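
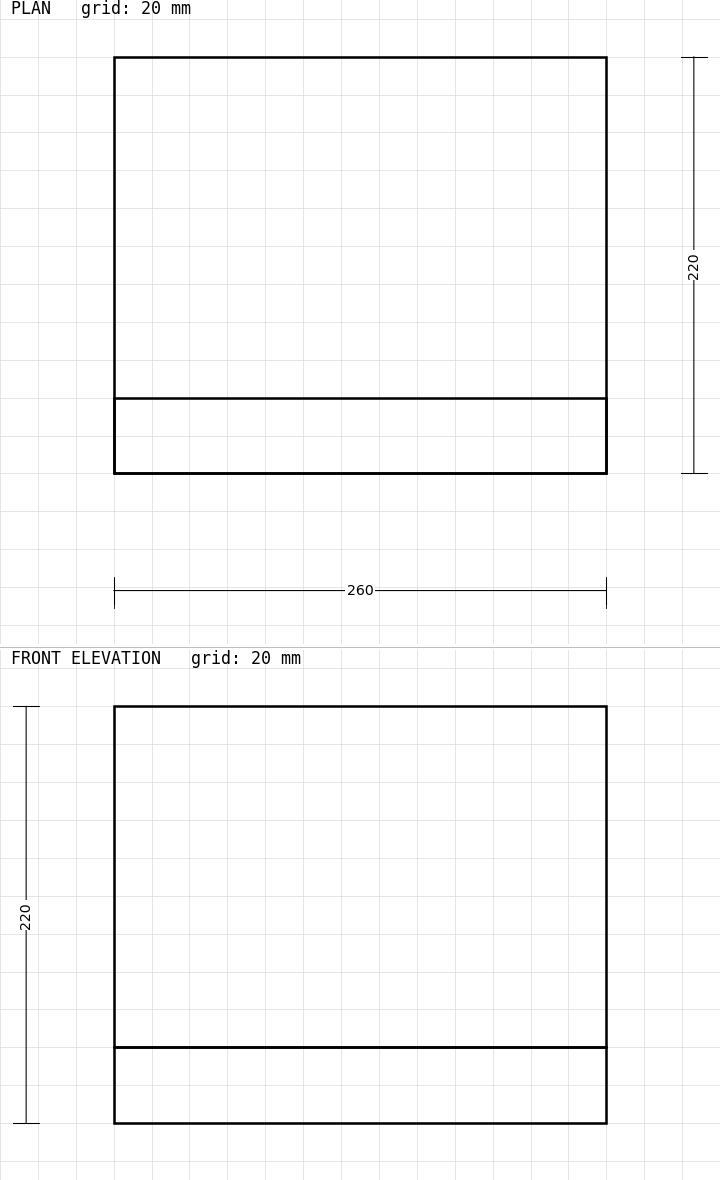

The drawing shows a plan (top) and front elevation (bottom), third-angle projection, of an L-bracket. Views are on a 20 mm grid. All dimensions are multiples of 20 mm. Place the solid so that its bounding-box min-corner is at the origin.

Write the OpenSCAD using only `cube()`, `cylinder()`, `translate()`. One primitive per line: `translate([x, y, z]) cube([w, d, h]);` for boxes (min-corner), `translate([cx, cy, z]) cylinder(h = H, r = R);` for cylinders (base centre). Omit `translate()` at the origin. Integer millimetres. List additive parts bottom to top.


cube([260, 220, 40]);
translate([0, 0, 40]) cube([260, 40, 180]);


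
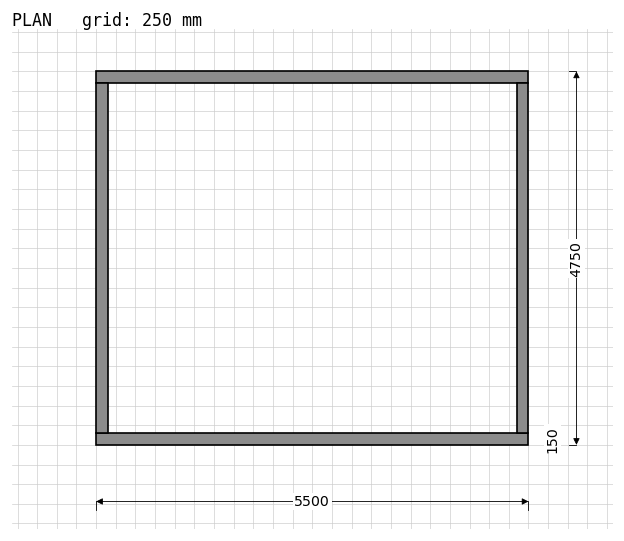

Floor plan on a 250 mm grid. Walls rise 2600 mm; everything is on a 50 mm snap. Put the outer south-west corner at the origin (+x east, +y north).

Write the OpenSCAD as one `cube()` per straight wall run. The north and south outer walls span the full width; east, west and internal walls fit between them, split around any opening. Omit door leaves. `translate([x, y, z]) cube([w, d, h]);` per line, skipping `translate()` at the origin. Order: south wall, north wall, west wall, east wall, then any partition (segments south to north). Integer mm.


cube([5500, 150, 2600]);
translate([0, 4600, 0]) cube([5500, 150, 2600]);
translate([0, 150, 0]) cube([150, 4450, 2600]);
translate([5350, 150, 0]) cube([150, 4450, 2600]);


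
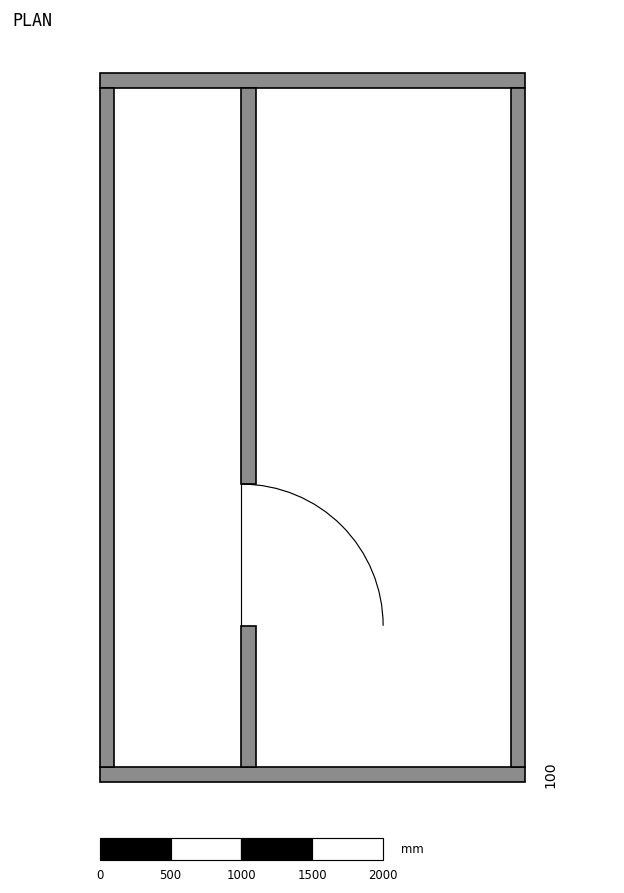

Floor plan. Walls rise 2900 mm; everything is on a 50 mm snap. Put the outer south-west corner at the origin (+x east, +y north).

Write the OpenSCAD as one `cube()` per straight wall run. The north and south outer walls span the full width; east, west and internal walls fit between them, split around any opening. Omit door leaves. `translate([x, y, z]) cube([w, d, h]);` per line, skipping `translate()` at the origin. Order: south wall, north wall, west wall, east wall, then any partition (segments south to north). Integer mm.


cube([3000, 100, 2900]);
translate([0, 4900, 0]) cube([3000, 100, 2900]);
translate([0, 100, 0]) cube([100, 4800, 2900]);
translate([2900, 100, 0]) cube([100, 4800, 2900]);
translate([1000, 100, 0]) cube([100, 1000, 2900]);
translate([1000, 2100, 0]) cube([100, 2800, 2900]);


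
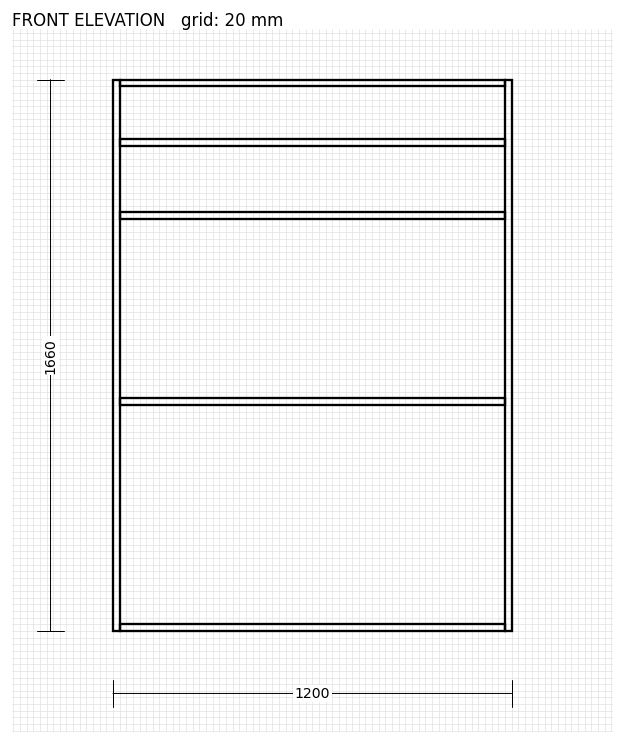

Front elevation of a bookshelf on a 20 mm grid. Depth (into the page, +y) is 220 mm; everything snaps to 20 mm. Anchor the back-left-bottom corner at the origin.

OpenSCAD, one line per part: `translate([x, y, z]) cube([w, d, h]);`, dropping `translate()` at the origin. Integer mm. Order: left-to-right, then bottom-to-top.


cube([20, 220, 1660]);
translate([20, 0, 0]) cube([1160, 220, 20]);
translate([20, 0, 680]) cube([1160, 220, 20]);
translate([20, 0, 1240]) cube([1160, 220, 20]);
translate([20, 0, 1460]) cube([1160, 220, 20]);
translate([20, 0, 1640]) cube([1160, 220, 20]);
translate([1180, 0, 0]) cube([20, 220, 1660]);


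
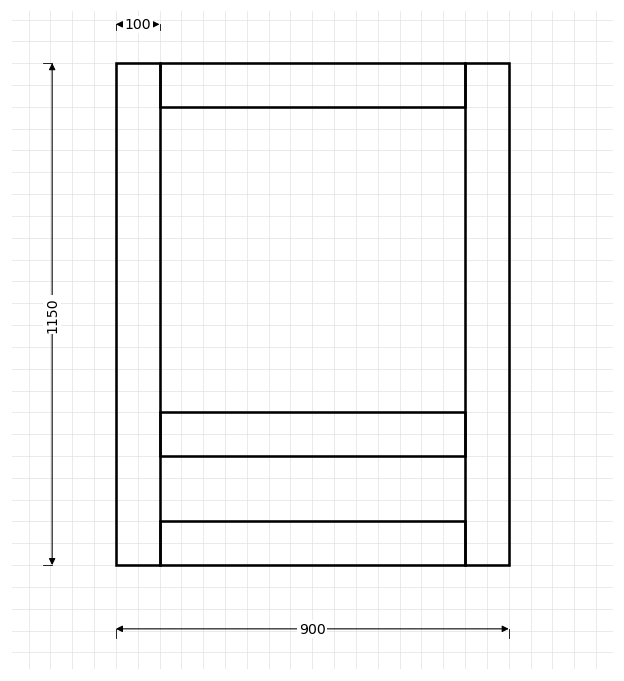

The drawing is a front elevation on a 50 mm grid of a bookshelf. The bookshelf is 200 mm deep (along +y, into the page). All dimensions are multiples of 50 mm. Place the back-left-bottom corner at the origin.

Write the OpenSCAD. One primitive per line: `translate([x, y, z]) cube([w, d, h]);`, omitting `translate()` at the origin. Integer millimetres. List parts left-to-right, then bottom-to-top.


cube([100, 200, 1150]);
translate([100, 0, 0]) cube([700, 200, 100]);
translate([100, 0, 250]) cube([700, 200, 100]);
translate([100, 0, 1050]) cube([700, 200, 100]);
translate([800, 0, 0]) cube([100, 200, 1150]);


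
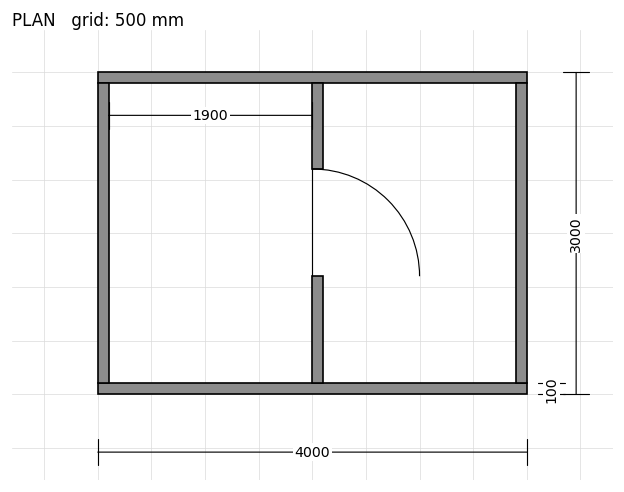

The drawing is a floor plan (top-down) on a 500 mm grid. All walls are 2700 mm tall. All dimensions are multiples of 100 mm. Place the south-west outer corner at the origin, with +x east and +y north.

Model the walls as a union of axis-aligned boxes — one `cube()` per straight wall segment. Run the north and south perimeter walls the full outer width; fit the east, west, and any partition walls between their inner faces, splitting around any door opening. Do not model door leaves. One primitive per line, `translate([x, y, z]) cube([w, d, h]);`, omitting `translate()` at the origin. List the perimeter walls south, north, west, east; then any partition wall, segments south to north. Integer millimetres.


cube([4000, 100, 2700]);
translate([0, 2900, 0]) cube([4000, 100, 2700]);
translate([0, 100, 0]) cube([100, 2800, 2700]);
translate([3900, 100, 0]) cube([100, 2800, 2700]);
translate([2000, 100, 0]) cube([100, 1000, 2700]);
translate([2000, 2100, 0]) cube([100, 800, 2700]);


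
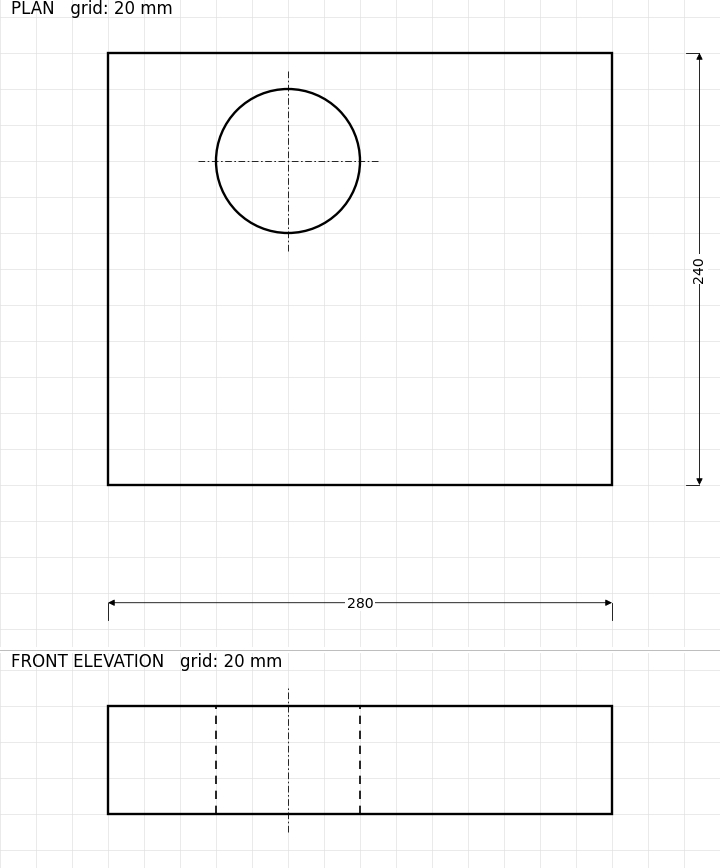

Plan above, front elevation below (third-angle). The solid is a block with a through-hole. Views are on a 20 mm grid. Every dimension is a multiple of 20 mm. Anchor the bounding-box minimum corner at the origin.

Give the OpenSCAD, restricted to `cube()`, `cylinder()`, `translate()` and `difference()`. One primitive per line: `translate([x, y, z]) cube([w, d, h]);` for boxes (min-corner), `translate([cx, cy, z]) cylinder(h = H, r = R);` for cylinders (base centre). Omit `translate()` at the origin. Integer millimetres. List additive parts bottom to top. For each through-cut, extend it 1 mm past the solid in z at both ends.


difference() {
  cube([280, 240, 60]);
  translate([100, 180, -1]) cylinder(h = 62, r = 40);
}


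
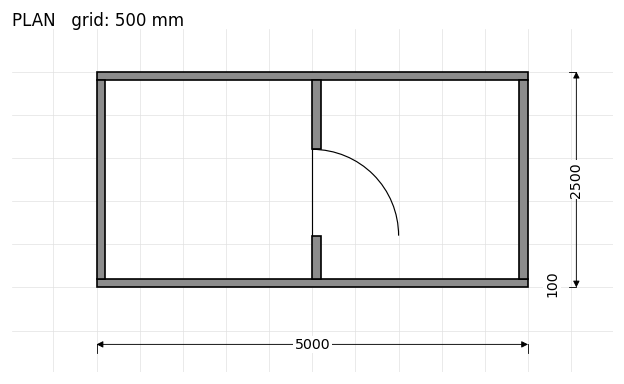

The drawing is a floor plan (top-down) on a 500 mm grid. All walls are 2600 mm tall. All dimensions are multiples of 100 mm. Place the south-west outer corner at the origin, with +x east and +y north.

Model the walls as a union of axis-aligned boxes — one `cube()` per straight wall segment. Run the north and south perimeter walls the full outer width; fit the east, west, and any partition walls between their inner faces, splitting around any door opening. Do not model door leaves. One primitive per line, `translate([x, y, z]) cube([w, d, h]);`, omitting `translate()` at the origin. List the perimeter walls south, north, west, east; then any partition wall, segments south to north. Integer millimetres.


cube([5000, 100, 2600]);
translate([0, 2400, 0]) cube([5000, 100, 2600]);
translate([0, 100, 0]) cube([100, 2300, 2600]);
translate([4900, 100, 0]) cube([100, 2300, 2600]);
translate([2500, 100, 0]) cube([100, 500, 2600]);
translate([2500, 1600, 0]) cube([100, 800, 2600]);


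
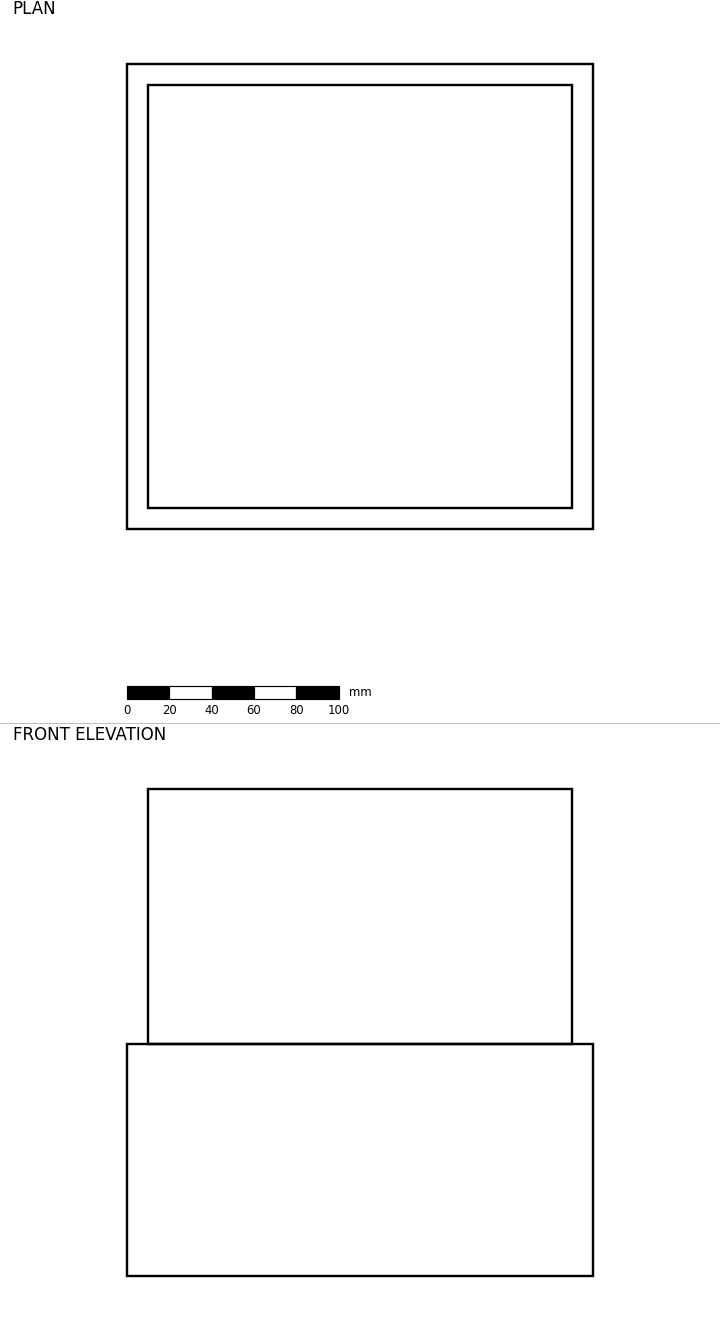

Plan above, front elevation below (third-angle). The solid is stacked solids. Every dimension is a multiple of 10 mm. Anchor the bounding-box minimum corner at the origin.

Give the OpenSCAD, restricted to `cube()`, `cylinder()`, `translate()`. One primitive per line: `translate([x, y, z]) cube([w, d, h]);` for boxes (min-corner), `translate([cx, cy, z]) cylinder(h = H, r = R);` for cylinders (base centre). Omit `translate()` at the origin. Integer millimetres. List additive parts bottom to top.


cube([220, 220, 110]);
translate([10, 10, 110]) cube([200, 200, 120]);


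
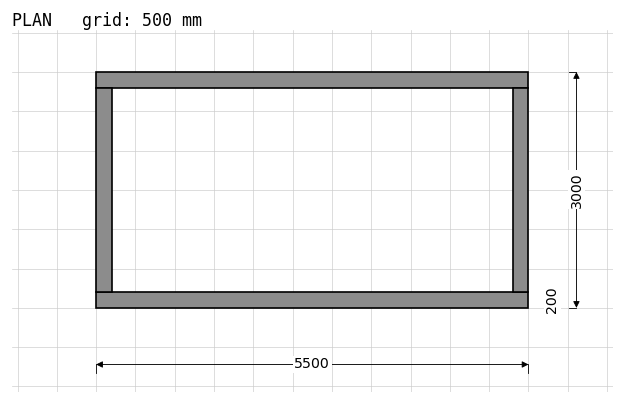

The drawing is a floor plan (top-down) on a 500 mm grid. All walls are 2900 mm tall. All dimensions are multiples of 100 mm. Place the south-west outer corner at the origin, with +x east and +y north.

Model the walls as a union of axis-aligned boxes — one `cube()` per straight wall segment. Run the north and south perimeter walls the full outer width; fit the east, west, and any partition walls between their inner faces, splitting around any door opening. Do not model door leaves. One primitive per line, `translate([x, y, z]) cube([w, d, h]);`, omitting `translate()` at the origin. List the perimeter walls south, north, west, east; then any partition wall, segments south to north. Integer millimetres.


cube([5500, 200, 2900]);
translate([0, 2800, 0]) cube([5500, 200, 2900]);
translate([0, 200, 0]) cube([200, 2600, 2900]);
translate([5300, 200, 0]) cube([200, 2600, 2900]);


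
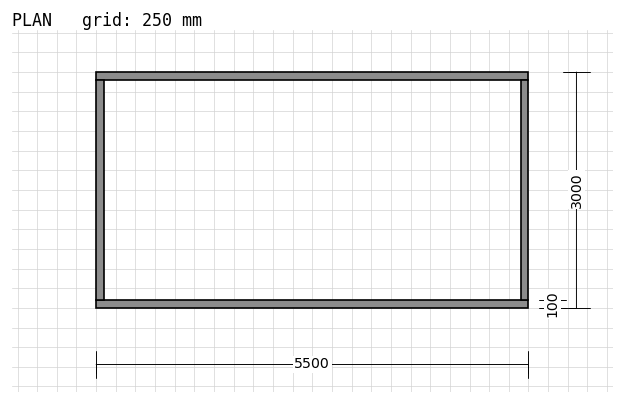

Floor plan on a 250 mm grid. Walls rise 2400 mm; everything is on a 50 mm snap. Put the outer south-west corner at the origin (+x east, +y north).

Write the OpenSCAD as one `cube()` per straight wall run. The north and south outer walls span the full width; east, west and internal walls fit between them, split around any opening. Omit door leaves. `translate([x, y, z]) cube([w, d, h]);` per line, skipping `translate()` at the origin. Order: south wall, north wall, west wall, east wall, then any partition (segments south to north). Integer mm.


cube([5500, 100, 2400]);
translate([0, 2900, 0]) cube([5500, 100, 2400]);
translate([0, 100, 0]) cube([100, 2800, 2400]);
translate([5400, 100, 0]) cube([100, 2800, 2400]);


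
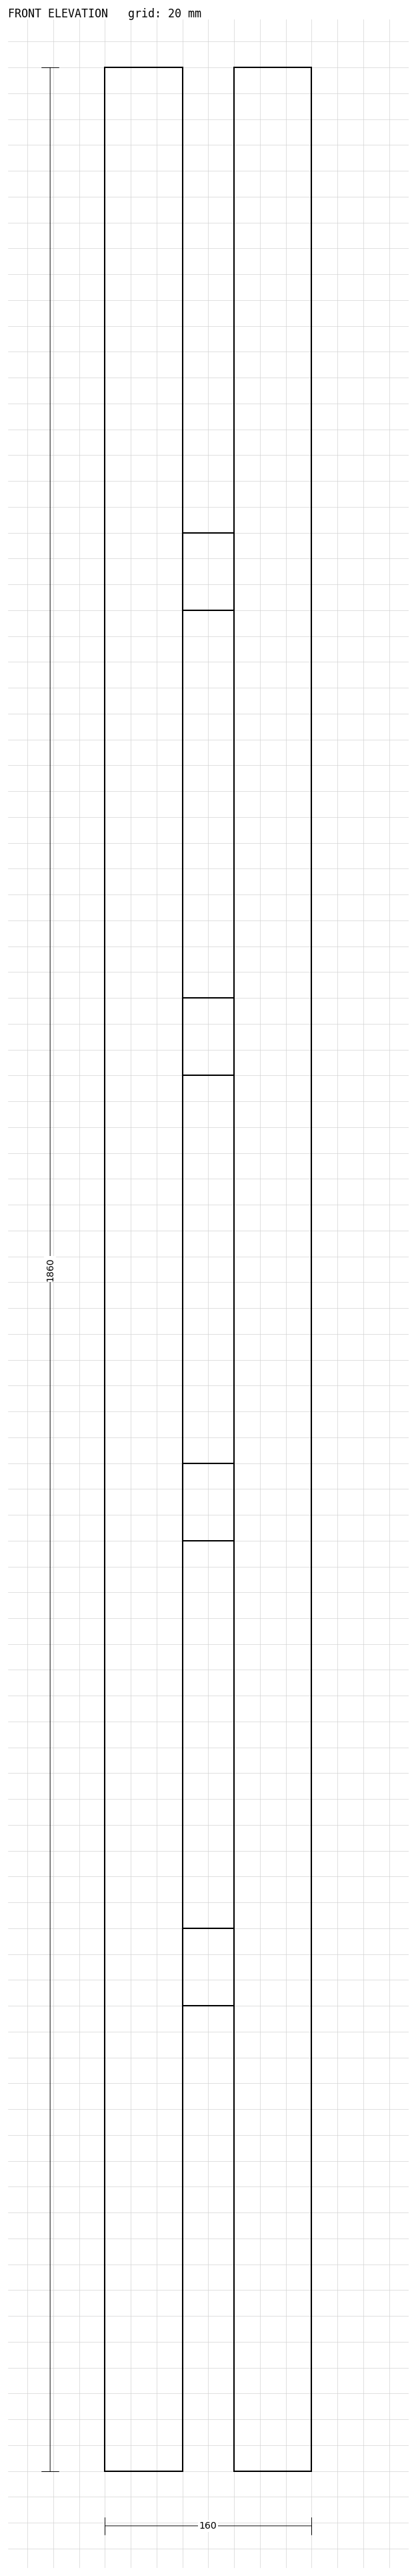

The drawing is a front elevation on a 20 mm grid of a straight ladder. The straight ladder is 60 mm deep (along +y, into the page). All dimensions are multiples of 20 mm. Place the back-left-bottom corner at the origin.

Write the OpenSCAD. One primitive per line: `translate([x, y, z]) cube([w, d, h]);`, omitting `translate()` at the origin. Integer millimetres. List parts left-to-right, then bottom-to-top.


cube([60, 60, 1860]);
translate([60, 0, 360]) cube([40, 60, 60]);
translate([60, 0, 720]) cube([40, 60, 60]);
translate([60, 0, 1080]) cube([40, 60, 60]);
translate([60, 0, 1440]) cube([40, 60, 60]);
translate([100, 0, 0]) cube([60, 60, 1860]);


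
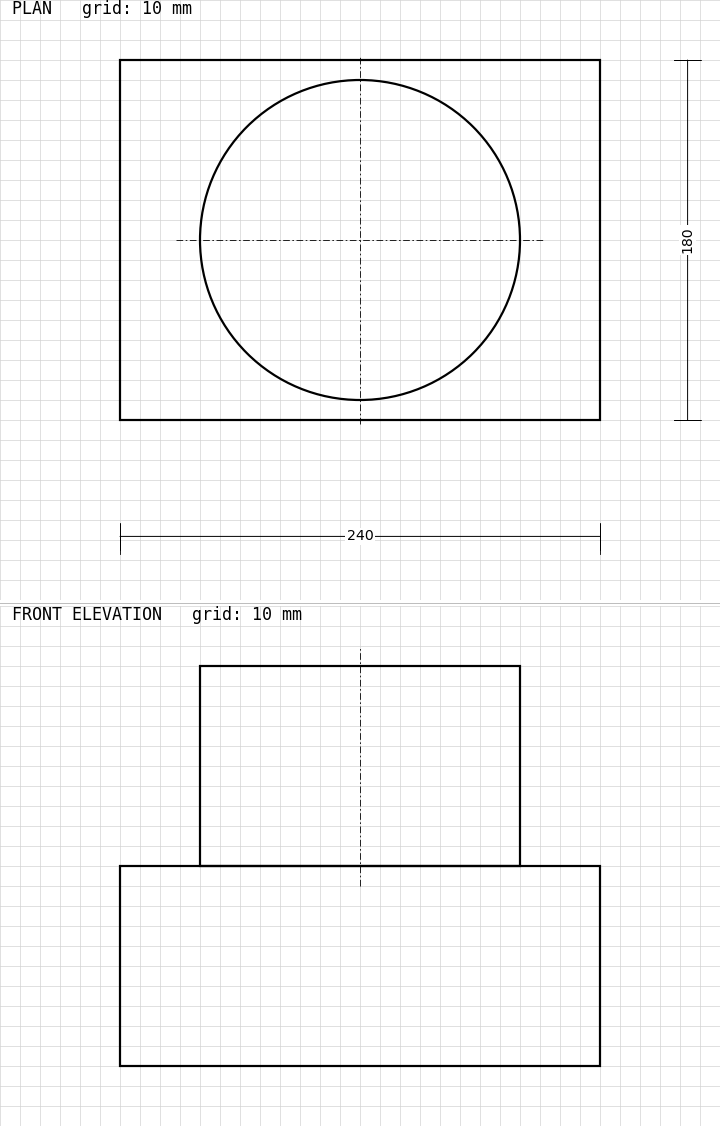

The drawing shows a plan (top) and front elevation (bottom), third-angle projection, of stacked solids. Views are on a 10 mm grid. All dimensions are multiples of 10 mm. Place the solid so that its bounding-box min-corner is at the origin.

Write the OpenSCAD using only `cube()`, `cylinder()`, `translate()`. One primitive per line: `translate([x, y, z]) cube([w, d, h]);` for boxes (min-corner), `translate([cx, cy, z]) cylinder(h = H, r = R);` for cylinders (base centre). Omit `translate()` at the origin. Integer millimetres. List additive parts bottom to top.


cube([240, 180, 100]);
translate([120, 90, 100]) cylinder(h = 100, r = 80);


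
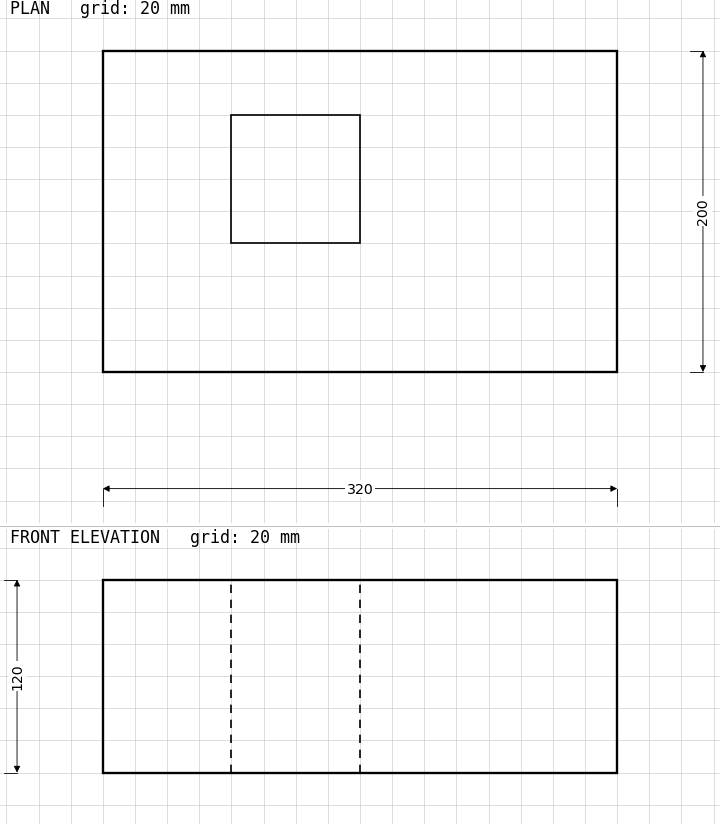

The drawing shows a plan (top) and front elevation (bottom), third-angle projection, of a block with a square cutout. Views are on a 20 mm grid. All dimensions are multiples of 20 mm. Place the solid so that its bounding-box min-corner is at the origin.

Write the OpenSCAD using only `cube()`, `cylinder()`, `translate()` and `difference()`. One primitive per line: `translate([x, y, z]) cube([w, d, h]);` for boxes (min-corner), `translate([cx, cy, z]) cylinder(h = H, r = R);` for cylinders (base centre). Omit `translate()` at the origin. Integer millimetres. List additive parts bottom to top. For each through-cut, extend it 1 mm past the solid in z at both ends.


difference() {
  cube([320, 200, 120]);
  translate([80, 80, -1]) cube([80, 80, 122]);
}


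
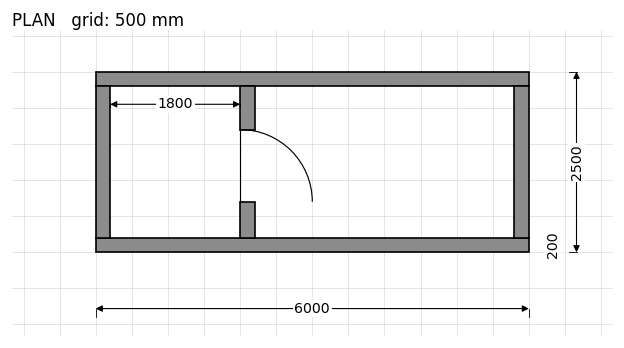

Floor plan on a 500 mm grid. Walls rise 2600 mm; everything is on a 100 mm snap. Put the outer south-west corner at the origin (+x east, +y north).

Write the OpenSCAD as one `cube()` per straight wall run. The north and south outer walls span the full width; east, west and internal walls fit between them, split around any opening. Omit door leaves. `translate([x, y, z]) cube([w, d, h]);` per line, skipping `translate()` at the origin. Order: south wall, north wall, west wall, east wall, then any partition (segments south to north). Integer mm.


cube([6000, 200, 2600]);
translate([0, 2300, 0]) cube([6000, 200, 2600]);
translate([0, 200, 0]) cube([200, 2100, 2600]);
translate([5800, 200, 0]) cube([200, 2100, 2600]);
translate([2000, 200, 0]) cube([200, 500, 2600]);
translate([2000, 1700, 0]) cube([200, 600, 2600]);


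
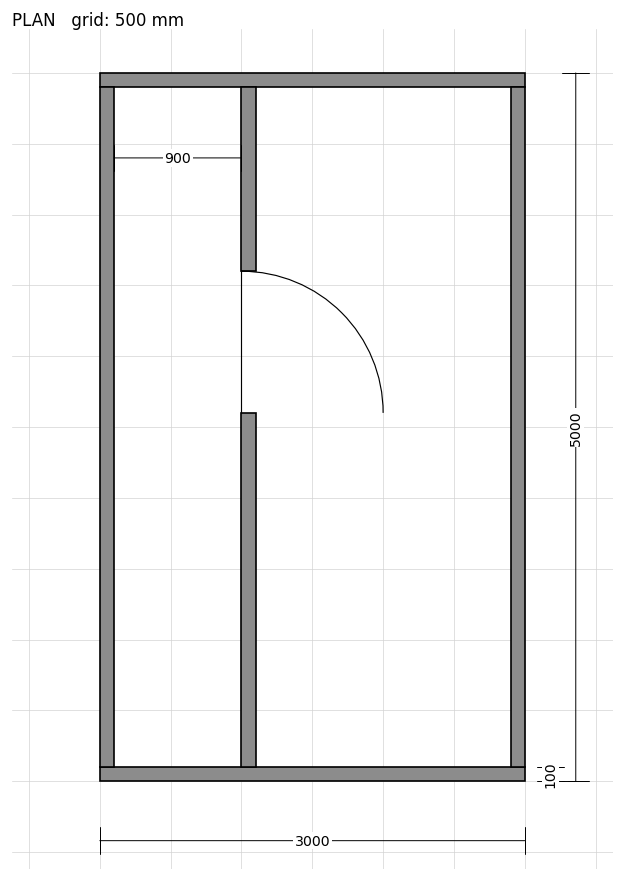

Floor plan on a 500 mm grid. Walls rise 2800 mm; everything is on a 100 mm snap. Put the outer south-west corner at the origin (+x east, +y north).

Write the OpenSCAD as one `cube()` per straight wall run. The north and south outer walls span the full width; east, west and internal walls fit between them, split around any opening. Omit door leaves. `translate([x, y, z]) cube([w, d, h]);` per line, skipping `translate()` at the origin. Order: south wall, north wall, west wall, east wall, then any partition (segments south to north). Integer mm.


cube([3000, 100, 2800]);
translate([0, 4900, 0]) cube([3000, 100, 2800]);
translate([0, 100, 0]) cube([100, 4800, 2800]);
translate([2900, 100, 0]) cube([100, 4800, 2800]);
translate([1000, 100, 0]) cube([100, 2500, 2800]);
translate([1000, 3600, 0]) cube([100, 1300, 2800]);


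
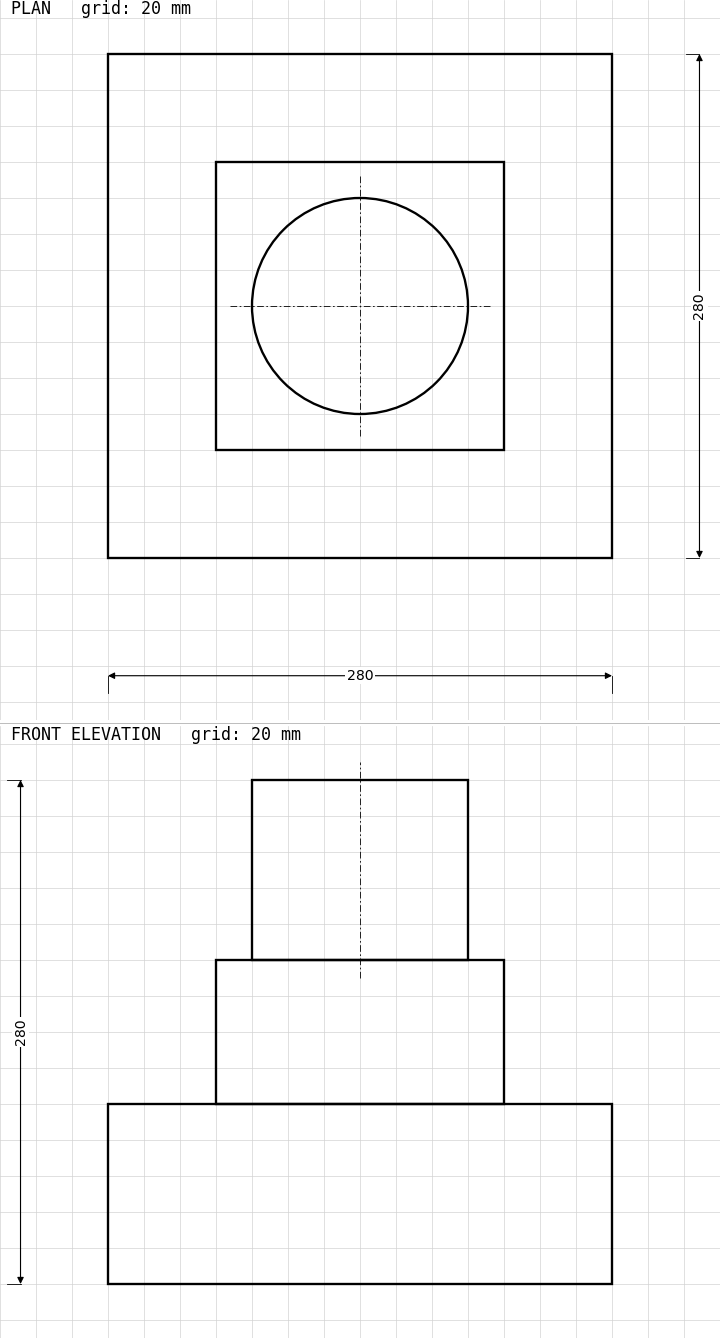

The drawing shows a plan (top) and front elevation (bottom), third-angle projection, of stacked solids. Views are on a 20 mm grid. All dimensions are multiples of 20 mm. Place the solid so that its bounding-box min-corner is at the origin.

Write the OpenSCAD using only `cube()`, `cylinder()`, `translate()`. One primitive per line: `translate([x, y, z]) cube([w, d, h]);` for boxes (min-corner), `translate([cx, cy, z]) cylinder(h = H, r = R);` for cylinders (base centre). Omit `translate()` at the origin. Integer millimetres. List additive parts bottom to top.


cube([280, 280, 100]);
translate([60, 60, 100]) cube([160, 160, 80]);
translate([140, 140, 180]) cylinder(h = 100, r = 60);


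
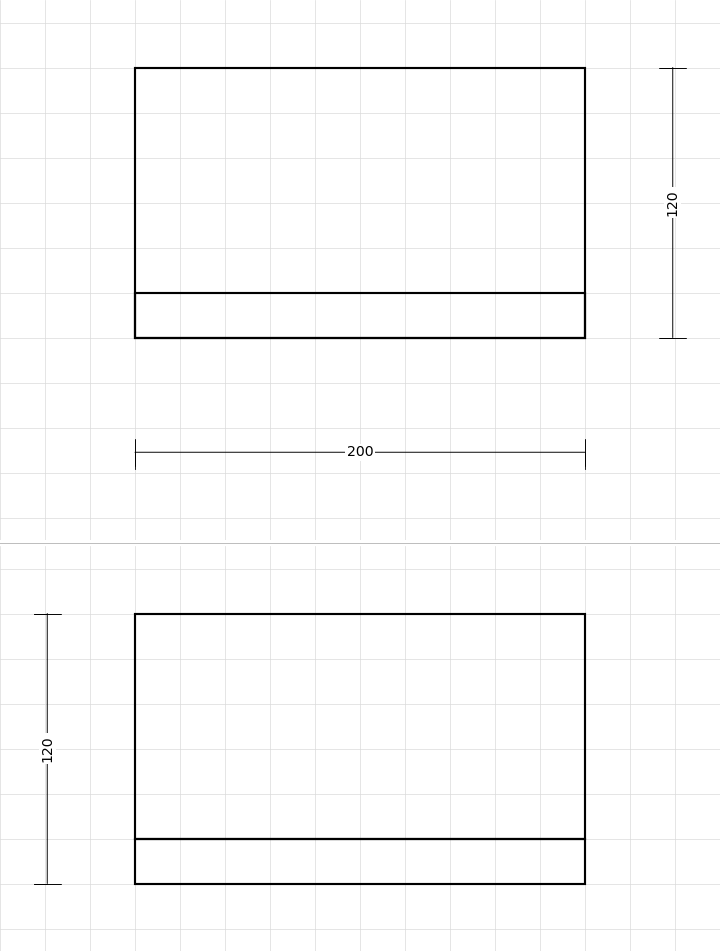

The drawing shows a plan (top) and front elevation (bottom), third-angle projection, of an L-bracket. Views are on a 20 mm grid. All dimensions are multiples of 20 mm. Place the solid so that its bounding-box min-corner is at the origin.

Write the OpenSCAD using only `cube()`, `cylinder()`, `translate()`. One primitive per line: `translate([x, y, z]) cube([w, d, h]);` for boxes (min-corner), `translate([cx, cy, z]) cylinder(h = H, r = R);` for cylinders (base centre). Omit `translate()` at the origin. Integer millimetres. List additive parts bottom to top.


cube([200, 120, 20]);
translate([0, 0, 20]) cube([200, 20, 100]);


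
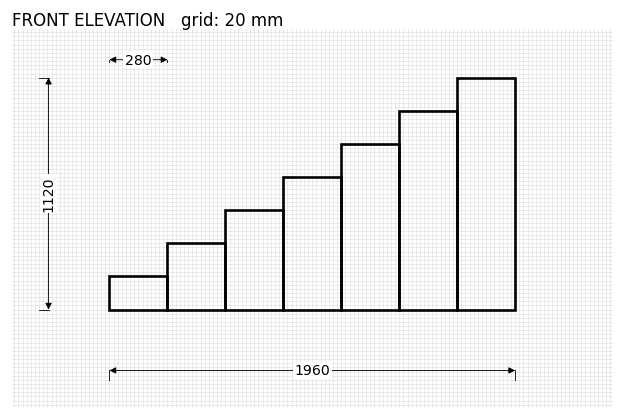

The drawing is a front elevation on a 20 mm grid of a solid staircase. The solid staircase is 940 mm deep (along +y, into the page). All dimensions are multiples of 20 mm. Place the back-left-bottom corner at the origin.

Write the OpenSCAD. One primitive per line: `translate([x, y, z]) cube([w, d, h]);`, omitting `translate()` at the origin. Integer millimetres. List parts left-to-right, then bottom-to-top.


cube([280, 940, 160]);
translate([280, 0, 0]) cube([280, 940, 320]);
translate([560, 0, 0]) cube([280, 940, 480]);
translate([840, 0, 0]) cube([280, 940, 640]);
translate([1120, 0, 0]) cube([280, 940, 800]);
translate([1400, 0, 0]) cube([280, 940, 960]);
translate([1680, 0, 0]) cube([280, 940, 1120]);


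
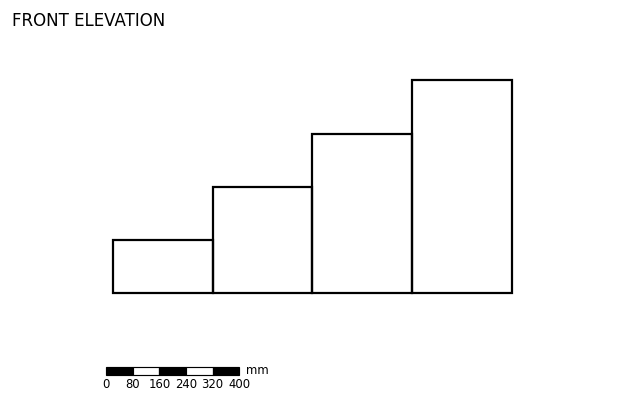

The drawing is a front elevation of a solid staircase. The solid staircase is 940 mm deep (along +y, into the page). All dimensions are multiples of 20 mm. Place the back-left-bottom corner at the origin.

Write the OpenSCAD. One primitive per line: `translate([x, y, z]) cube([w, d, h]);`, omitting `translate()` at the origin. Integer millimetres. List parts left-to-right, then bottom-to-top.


cube([300, 940, 160]);
translate([300, 0, 0]) cube([300, 940, 320]);
translate([600, 0, 0]) cube([300, 940, 480]);
translate([900, 0, 0]) cube([300, 940, 640]);


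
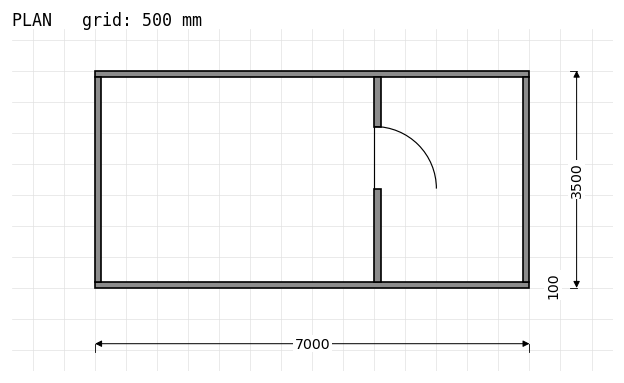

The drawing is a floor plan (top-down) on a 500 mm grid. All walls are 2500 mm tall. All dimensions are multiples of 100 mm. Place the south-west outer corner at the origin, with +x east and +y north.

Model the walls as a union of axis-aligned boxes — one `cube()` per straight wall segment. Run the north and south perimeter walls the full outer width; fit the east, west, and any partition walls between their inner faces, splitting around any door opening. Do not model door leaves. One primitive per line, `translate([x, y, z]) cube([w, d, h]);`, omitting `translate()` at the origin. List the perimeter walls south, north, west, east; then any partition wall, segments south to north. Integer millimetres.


cube([7000, 100, 2500]);
translate([0, 3400, 0]) cube([7000, 100, 2500]);
translate([0, 100, 0]) cube([100, 3300, 2500]);
translate([6900, 100, 0]) cube([100, 3300, 2500]);
translate([4500, 100, 0]) cube([100, 1500, 2500]);
translate([4500, 2600, 0]) cube([100, 800, 2500]);


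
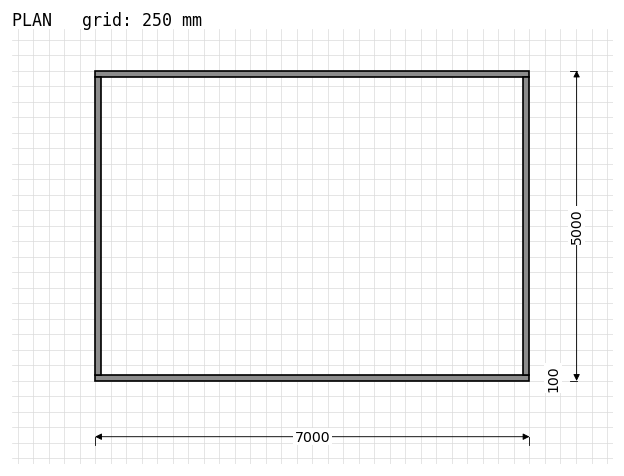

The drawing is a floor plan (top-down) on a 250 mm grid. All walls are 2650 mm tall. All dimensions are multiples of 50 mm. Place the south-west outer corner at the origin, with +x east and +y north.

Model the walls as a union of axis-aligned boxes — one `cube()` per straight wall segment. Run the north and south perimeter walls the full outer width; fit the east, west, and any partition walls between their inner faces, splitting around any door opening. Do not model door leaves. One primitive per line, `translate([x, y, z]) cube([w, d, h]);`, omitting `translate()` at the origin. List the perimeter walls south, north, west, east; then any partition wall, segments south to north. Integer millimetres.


cube([7000, 100, 2650]);
translate([0, 4900, 0]) cube([7000, 100, 2650]);
translate([0, 100, 0]) cube([100, 4800, 2650]);
translate([6900, 100, 0]) cube([100, 4800, 2650]);


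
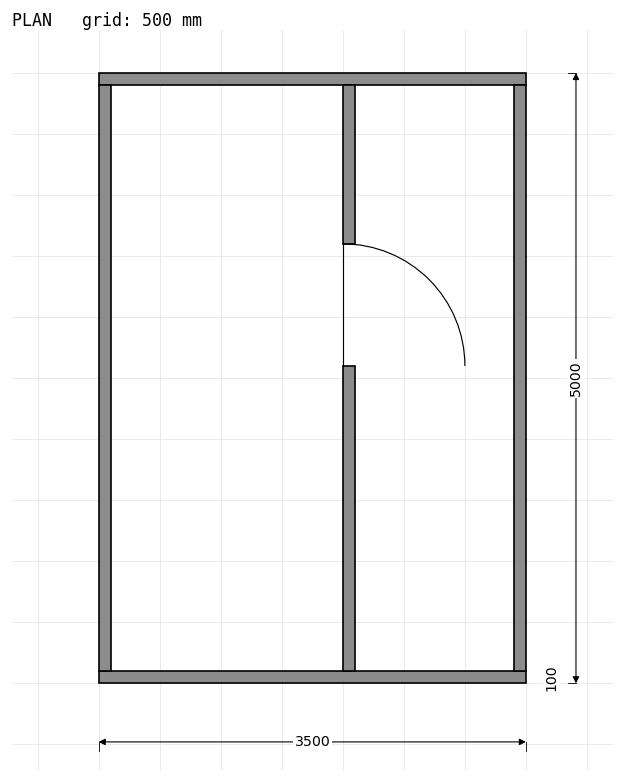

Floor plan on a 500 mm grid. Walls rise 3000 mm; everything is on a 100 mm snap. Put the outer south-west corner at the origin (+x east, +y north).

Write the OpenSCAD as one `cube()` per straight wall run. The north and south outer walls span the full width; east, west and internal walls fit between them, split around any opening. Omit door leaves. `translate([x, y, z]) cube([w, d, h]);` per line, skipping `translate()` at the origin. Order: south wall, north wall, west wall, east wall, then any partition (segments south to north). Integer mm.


cube([3500, 100, 3000]);
translate([0, 4900, 0]) cube([3500, 100, 3000]);
translate([0, 100, 0]) cube([100, 4800, 3000]);
translate([3400, 100, 0]) cube([100, 4800, 3000]);
translate([2000, 100, 0]) cube([100, 2500, 3000]);
translate([2000, 3600, 0]) cube([100, 1300, 3000]);


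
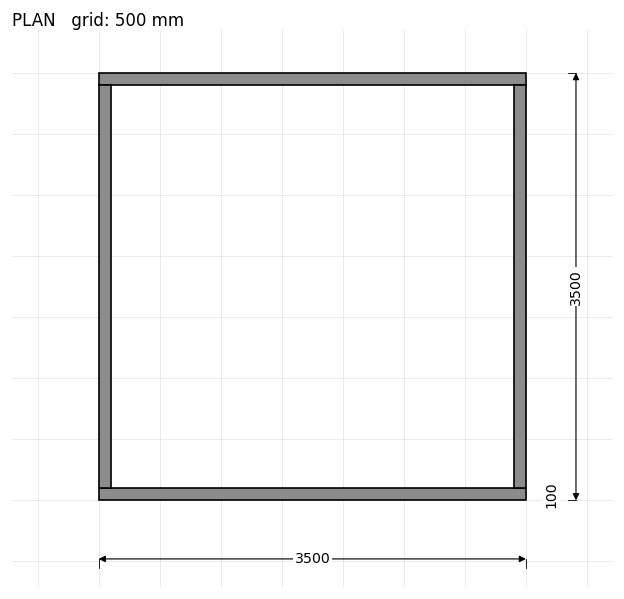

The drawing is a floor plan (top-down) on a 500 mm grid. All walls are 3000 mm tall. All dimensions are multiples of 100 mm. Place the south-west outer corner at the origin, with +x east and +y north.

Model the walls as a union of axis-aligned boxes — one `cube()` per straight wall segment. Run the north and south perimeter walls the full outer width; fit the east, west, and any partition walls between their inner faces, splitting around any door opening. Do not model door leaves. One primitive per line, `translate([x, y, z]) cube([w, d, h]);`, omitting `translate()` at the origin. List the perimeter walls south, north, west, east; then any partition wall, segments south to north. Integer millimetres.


cube([3500, 100, 3000]);
translate([0, 3400, 0]) cube([3500, 100, 3000]);
translate([0, 100, 0]) cube([100, 3300, 3000]);
translate([3400, 100, 0]) cube([100, 3300, 3000]);


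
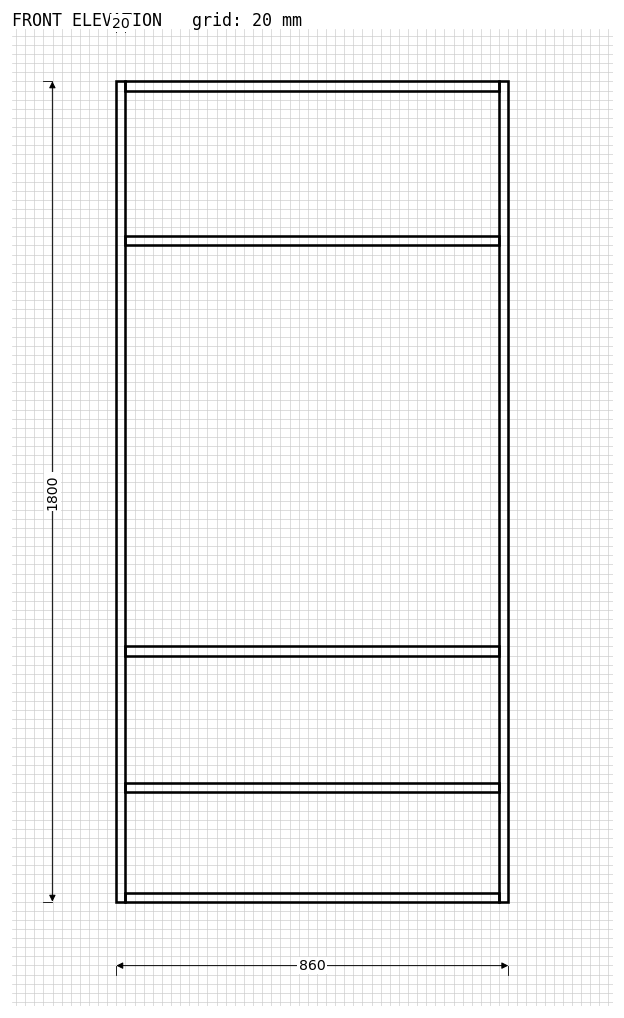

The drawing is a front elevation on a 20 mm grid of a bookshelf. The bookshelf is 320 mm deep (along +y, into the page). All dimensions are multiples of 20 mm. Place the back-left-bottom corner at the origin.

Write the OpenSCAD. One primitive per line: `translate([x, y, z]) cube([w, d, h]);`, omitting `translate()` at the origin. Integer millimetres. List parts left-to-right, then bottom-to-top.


cube([20, 320, 1800]);
translate([20, 0, 0]) cube([820, 320, 20]);
translate([20, 0, 240]) cube([820, 320, 20]);
translate([20, 0, 540]) cube([820, 320, 20]);
translate([20, 0, 1440]) cube([820, 320, 20]);
translate([20, 0, 1780]) cube([820, 320, 20]);
translate([840, 0, 0]) cube([20, 320, 1800]);


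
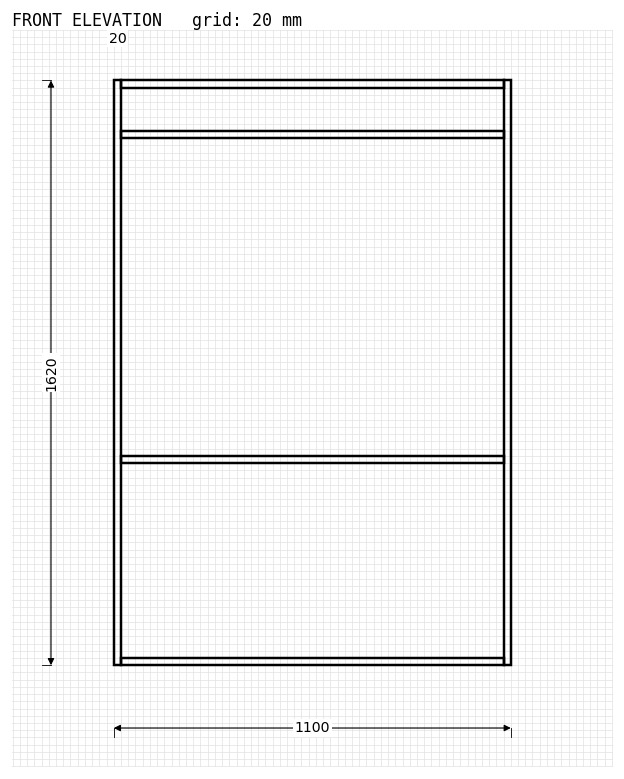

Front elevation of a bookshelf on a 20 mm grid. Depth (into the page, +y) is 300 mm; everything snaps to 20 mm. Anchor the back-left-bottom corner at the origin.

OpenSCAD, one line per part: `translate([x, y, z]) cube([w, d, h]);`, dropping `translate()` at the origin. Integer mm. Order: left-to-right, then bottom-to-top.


cube([20, 300, 1620]);
translate([20, 0, 0]) cube([1060, 300, 20]);
translate([20, 0, 560]) cube([1060, 300, 20]);
translate([20, 0, 1460]) cube([1060, 300, 20]);
translate([20, 0, 1600]) cube([1060, 300, 20]);
translate([1080, 0, 0]) cube([20, 300, 1620]);


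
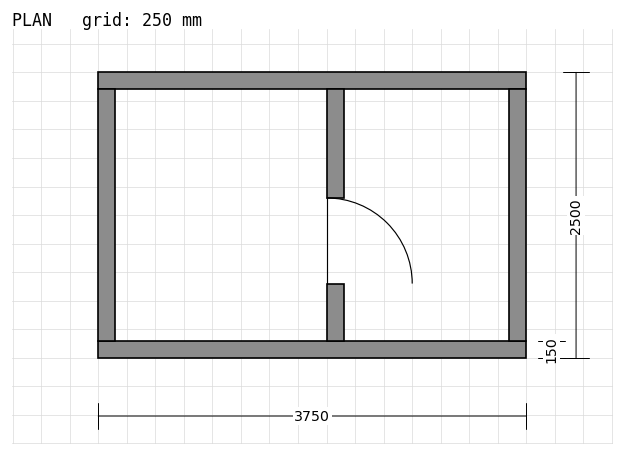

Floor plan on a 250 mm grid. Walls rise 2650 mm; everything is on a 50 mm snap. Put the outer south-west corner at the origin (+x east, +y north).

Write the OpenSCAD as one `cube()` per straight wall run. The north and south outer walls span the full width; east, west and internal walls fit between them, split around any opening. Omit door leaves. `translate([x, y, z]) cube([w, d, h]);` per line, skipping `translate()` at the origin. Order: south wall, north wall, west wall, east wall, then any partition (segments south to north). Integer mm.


cube([3750, 150, 2650]);
translate([0, 2350, 0]) cube([3750, 150, 2650]);
translate([0, 150, 0]) cube([150, 2200, 2650]);
translate([3600, 150, 0]) cube([150, 2200, 2650]);
translate([2000, 150, 0]) cube([150, 500, 2650]);
translate([2000, 1400, 0]) cube([150, 950, 2650]);


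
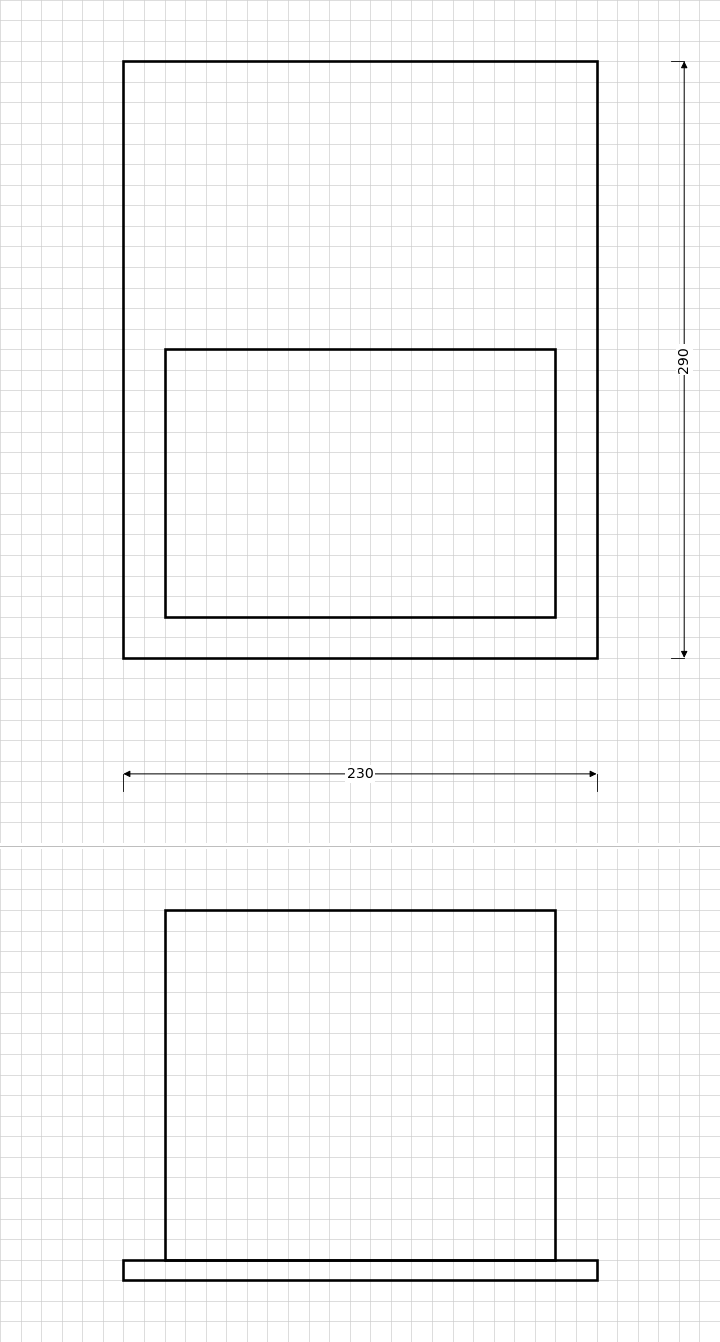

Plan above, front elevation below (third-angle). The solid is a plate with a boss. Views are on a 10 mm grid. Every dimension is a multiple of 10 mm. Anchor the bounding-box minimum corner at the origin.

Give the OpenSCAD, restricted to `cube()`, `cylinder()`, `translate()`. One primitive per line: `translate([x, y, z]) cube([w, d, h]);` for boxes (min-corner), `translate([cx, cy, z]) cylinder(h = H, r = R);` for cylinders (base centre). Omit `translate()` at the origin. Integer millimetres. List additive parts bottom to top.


cube([230, 290, 10]);
translate([20, 20, 10]) cube([190, 130, 170]);


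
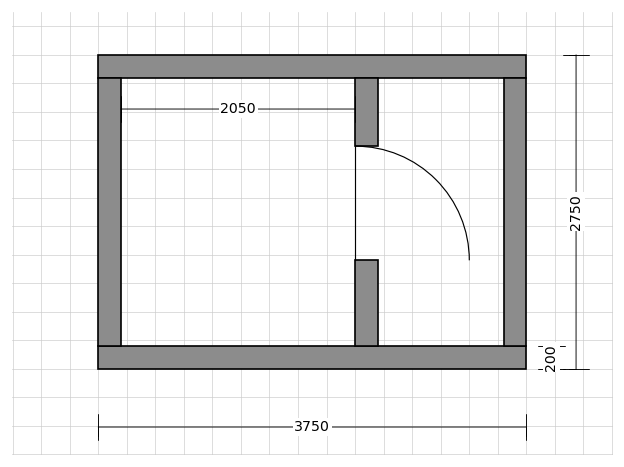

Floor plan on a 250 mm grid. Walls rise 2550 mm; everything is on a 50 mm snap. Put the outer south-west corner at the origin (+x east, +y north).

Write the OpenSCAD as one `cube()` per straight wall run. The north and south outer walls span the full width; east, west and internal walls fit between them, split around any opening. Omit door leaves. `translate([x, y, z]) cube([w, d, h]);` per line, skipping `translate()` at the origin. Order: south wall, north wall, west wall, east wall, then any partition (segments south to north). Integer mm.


cube([3750, 200, 2550]);
translate([0, 2550, 0]) cube([3750, 200, 2550]);
translate([0, 200, 0]) cube([200, 2350, 2550]);
translate([3550, 200, 0]) cube([200, 2350, 2550]);
translate([2250, 200, 0]) cube([200, 750, 2550]);
translate([2250, 1950, 0]) cube([200, 600, 2550]);


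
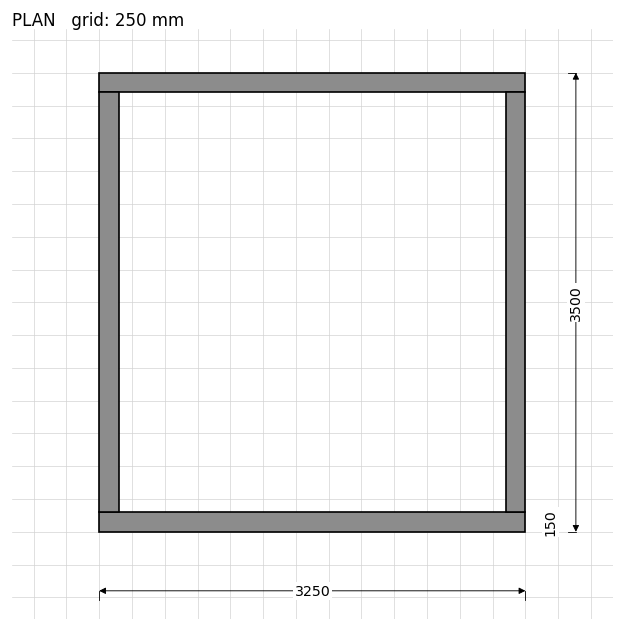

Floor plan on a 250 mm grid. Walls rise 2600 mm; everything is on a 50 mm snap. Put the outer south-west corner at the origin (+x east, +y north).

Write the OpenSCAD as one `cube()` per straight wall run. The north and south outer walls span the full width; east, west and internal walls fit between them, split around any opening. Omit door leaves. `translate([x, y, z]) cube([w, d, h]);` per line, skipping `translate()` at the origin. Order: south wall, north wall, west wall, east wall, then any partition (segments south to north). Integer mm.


cube([3250, 150, 2600]);
translate([0, 3350, 0]) cube([3250, 150, 2600]);
translate([0, 150, 0]) cube([150, 3200, 2600]);
translate([3100, 150, 0]) cube([150, 3200, 2600]);


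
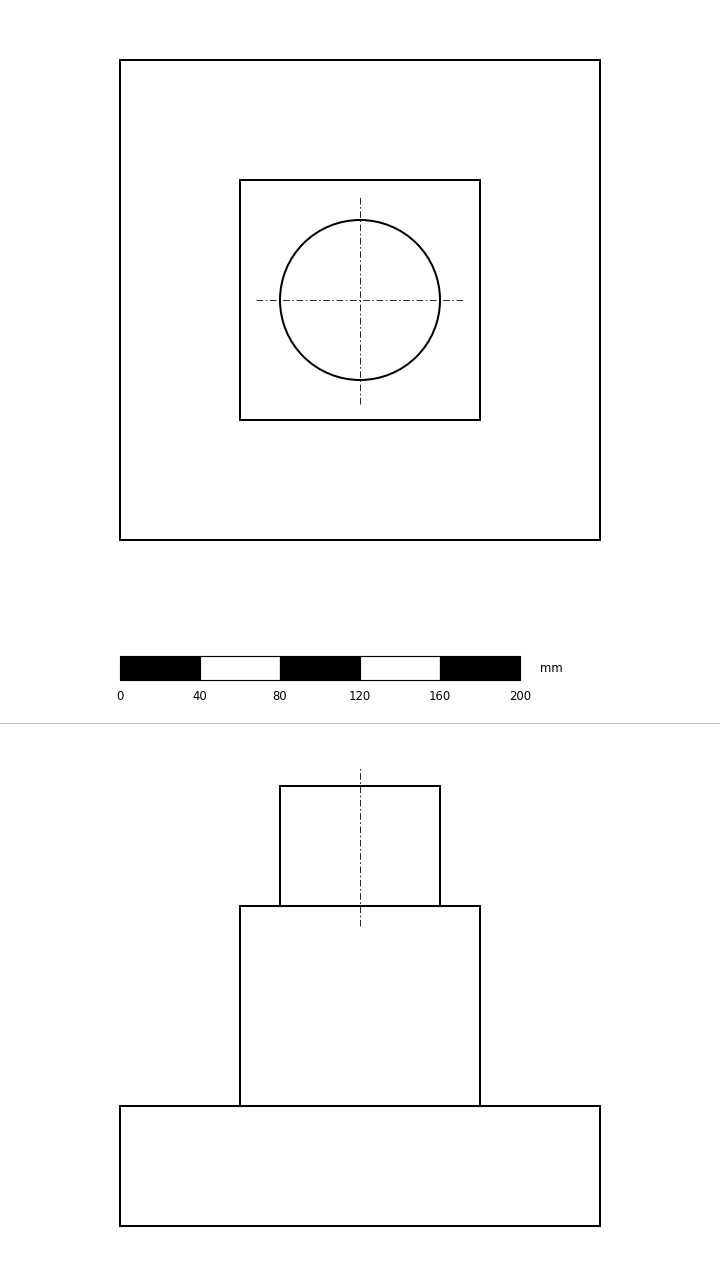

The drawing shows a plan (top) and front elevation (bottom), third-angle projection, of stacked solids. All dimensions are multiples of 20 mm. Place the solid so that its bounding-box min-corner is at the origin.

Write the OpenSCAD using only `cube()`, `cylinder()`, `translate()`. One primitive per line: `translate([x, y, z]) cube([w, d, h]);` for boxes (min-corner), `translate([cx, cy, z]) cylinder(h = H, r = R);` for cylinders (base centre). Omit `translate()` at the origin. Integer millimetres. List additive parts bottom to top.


cube([240, 240, 60]);
translate([60, 60, 60]) cube([120, 120, 100]);
translate([120, 120, 160]) cylinder(h = 60, r = 40);


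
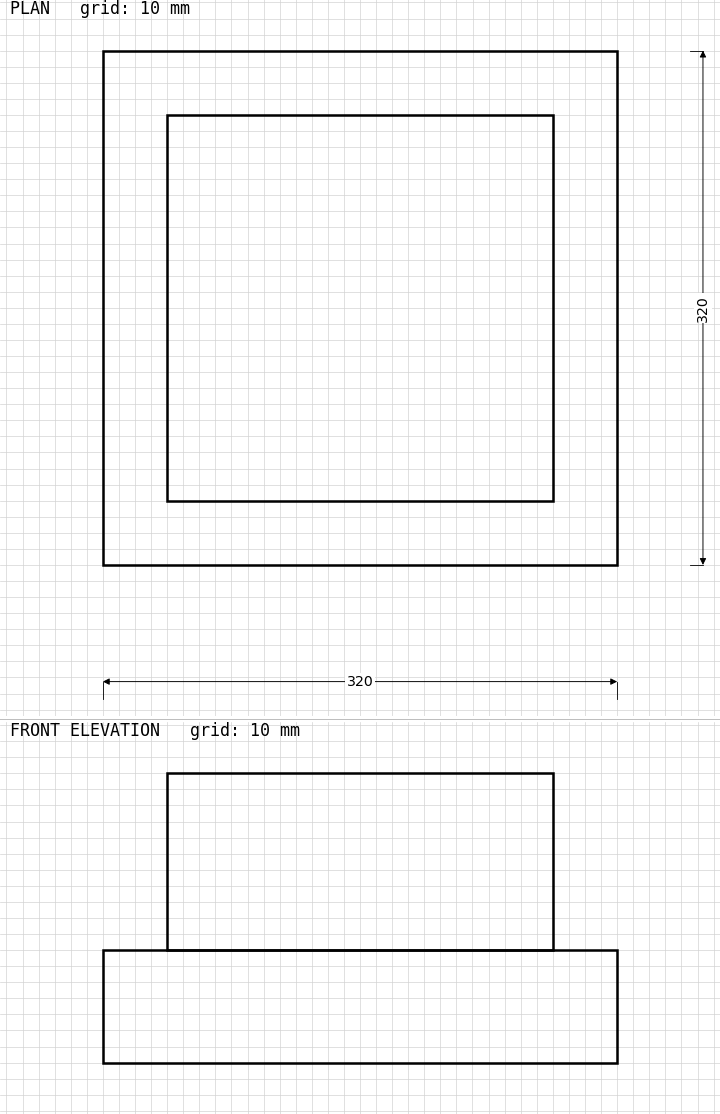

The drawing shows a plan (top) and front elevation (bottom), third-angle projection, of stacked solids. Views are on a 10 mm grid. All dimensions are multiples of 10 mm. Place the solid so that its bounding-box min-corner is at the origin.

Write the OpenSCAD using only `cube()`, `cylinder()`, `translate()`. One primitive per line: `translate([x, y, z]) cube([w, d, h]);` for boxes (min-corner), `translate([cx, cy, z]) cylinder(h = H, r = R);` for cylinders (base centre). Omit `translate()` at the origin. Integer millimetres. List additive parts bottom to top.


cube([320, 320, 70]);
translate([40, 40, 70]) cube([240, 240, 110]);


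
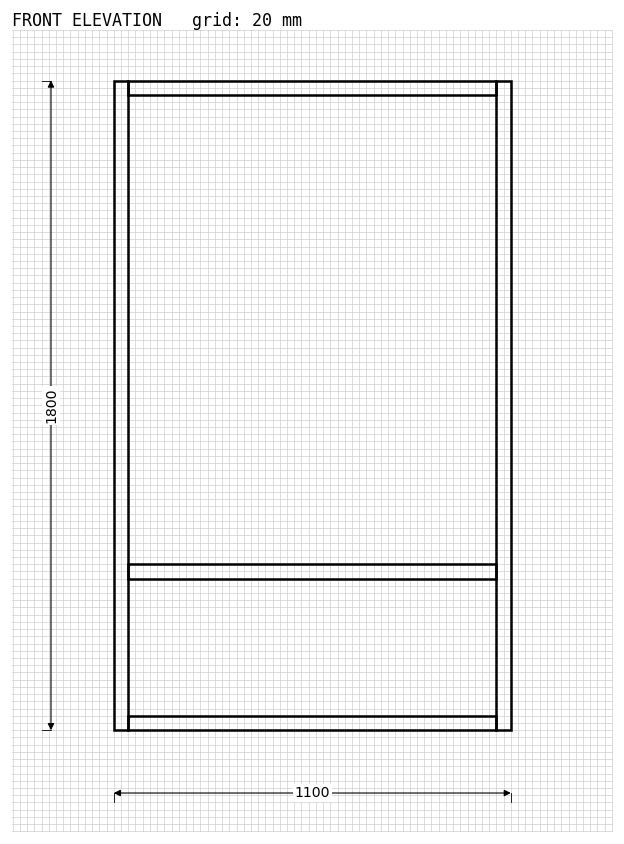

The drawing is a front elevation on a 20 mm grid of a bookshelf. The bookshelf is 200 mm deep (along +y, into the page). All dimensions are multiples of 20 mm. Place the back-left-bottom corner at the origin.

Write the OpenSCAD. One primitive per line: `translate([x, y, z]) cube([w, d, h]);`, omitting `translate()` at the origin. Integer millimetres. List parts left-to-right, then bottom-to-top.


cube([40, 200, 1800]);
translate([40, 0, 0]) cube([1020, 200, 40]);
translate([40, 0, 420]) cube([1020, 200, 40]);
translate([40, 0, 1760]) cube([1020, 200, 40]);
translate([1060, 0, 0]) cube([40, 200, 1800]);


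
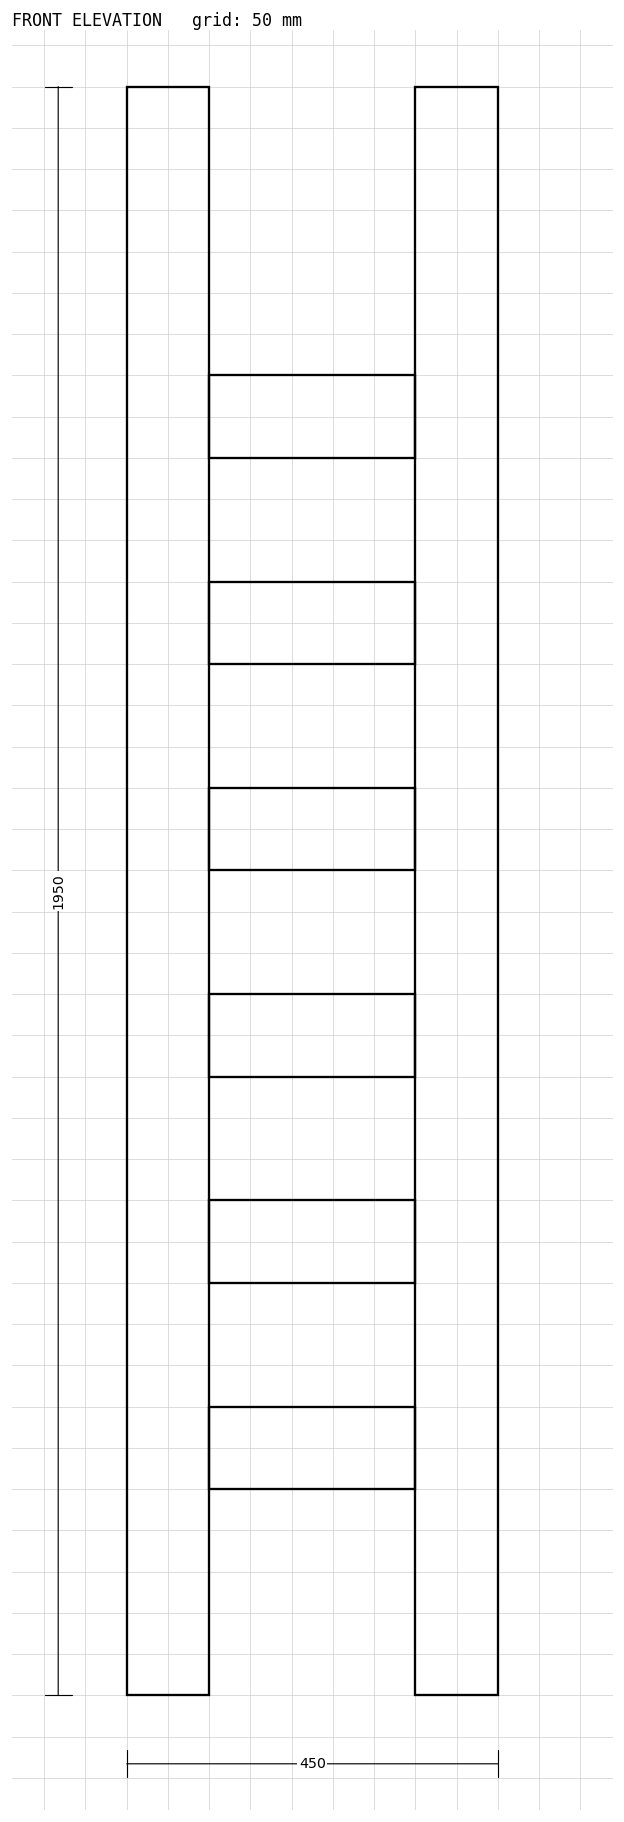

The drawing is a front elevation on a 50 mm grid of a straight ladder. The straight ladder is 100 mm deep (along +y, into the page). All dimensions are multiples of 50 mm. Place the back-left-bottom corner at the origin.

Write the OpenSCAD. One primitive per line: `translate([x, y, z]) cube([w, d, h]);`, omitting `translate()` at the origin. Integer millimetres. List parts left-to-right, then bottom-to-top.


cube([100, 100, 1950]);
translate([100, 0, 250]) cube([250, 100, 100]);
translate([100, 0, 500]) cube([250, 100, 100]);
translate([100, 0, 750]) cube([250, 100, 100]);
translate([100, 0, 1000]) cube([250, 100, 100]);
translate([100, 0, 1250]) cube([250, 100, 100]);
translate([100, 0, 1500]) cube([250, 100, 100]);
translate([350, 0, 0]) cube([100, 100, 1950]);


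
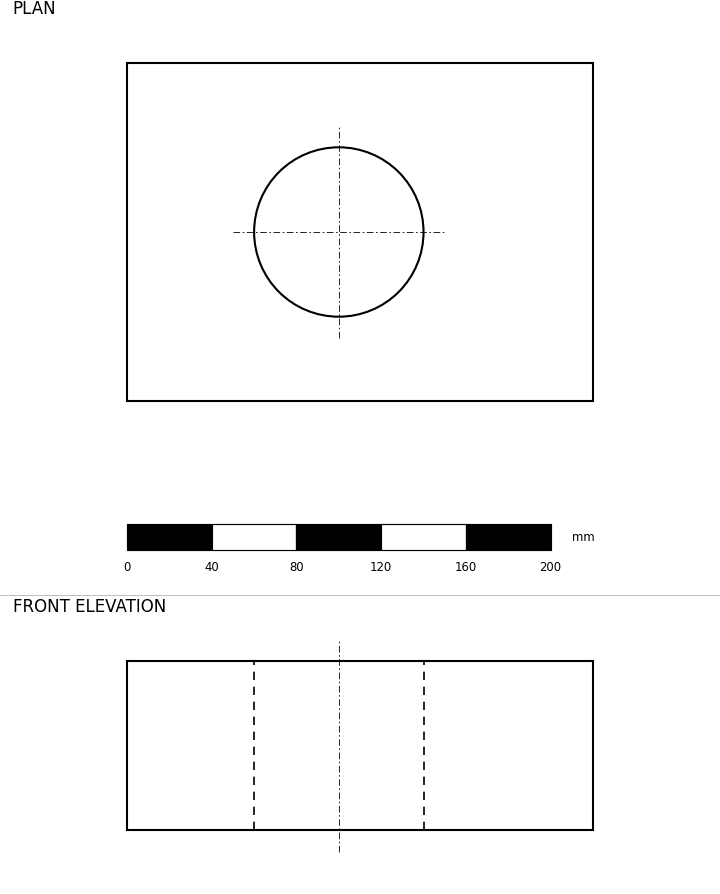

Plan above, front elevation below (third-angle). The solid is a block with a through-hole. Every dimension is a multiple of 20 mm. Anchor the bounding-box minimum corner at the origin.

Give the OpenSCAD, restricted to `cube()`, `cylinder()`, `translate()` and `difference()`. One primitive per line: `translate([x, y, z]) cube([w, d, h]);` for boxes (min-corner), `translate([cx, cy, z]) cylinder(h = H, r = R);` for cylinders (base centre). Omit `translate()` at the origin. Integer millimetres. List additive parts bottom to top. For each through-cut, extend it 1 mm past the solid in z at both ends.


difference() {
  cube([220, 160, 80]);
  translate([100, 80, -1]) cylinder(h = 82, r = 40);
}


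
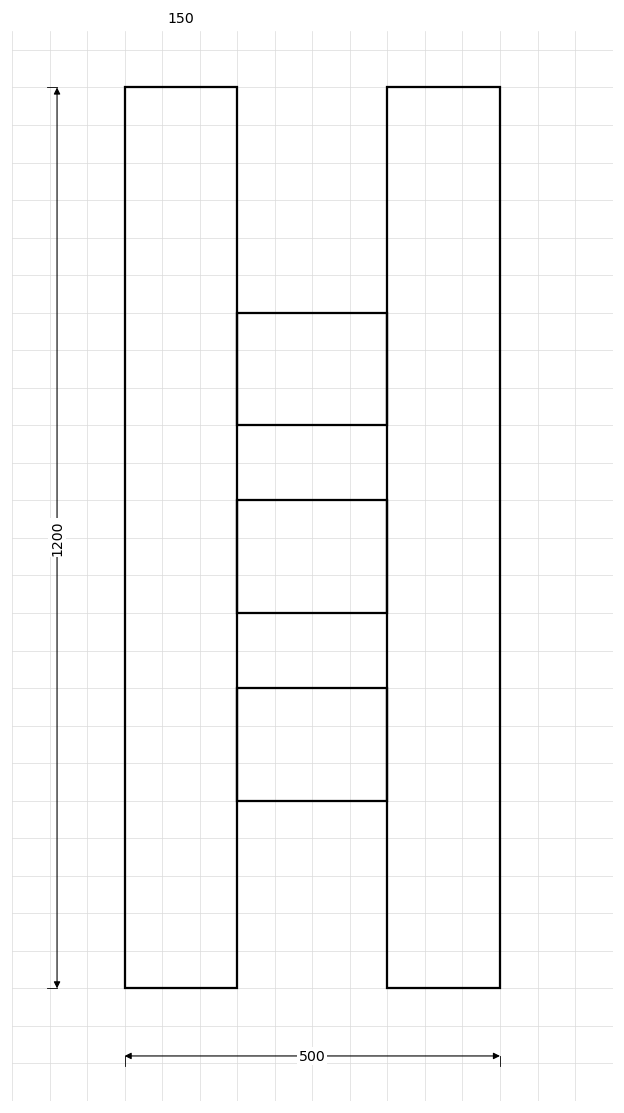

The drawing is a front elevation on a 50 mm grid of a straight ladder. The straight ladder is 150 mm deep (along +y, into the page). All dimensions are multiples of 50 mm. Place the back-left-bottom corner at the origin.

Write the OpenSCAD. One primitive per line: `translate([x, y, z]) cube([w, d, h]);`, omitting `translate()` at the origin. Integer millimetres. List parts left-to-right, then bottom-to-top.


cube([150, 150, 1200]);
translate([150, 0, 250]) cube([200, 150, 150]);
translate([150, 0, 500]) cube([200, 150, 150]);
translate([150, 0, 750]) cube([200, 150, 150]);
translate([350, 0, 0]) cube([150, 150, 1200]);


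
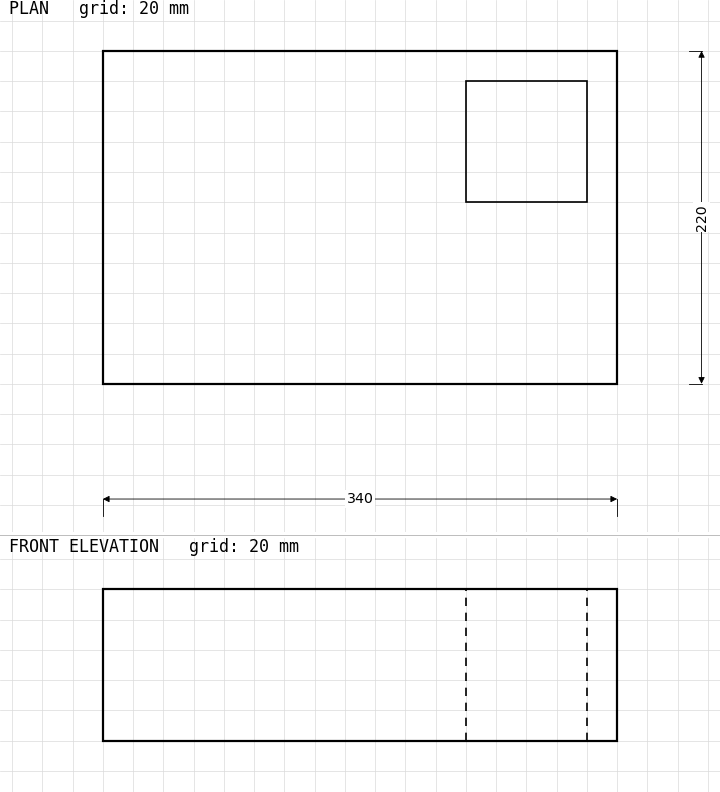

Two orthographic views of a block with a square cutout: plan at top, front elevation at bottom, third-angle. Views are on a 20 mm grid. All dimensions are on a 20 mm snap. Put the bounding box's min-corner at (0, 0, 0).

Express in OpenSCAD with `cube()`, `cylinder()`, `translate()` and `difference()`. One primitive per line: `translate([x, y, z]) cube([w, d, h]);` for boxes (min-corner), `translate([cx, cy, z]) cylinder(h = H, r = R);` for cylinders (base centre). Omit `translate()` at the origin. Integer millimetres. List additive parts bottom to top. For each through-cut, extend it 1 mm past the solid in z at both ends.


difference() {
  cube([340, 220, 100]);
  translate([240, 120, -1]) cube([80, 80, 102]);
}


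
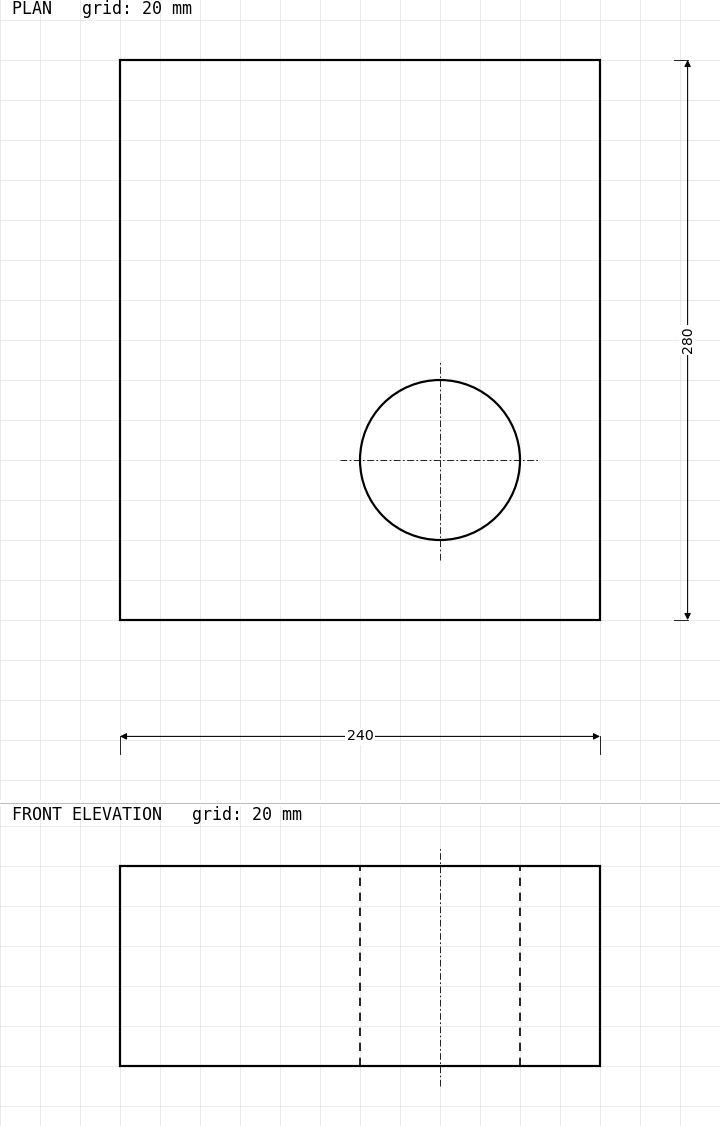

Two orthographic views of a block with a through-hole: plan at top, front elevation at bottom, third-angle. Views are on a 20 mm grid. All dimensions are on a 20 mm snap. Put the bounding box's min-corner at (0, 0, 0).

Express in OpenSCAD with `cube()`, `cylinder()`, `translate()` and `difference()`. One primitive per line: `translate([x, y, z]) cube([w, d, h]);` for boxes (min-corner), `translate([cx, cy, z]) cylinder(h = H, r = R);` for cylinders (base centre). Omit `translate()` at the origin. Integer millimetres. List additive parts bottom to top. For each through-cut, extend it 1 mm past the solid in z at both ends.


difference() {
  cube([240, 280, 100]);
  translate([160, 80, -1]) cylinder(h = 102, r = 40);
}
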